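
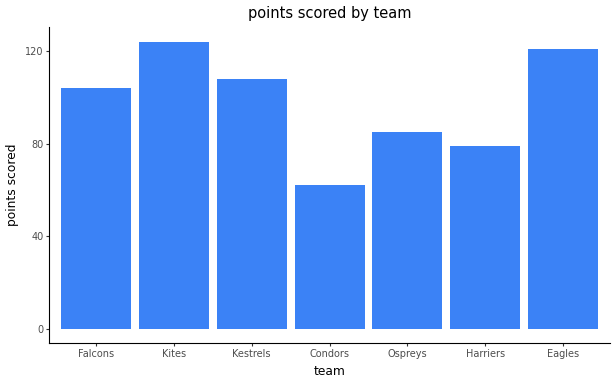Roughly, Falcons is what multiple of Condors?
Falcons ≈ 100, Condors ≈ 60; 100/60 ≈ 1.67.

≈ 1.67×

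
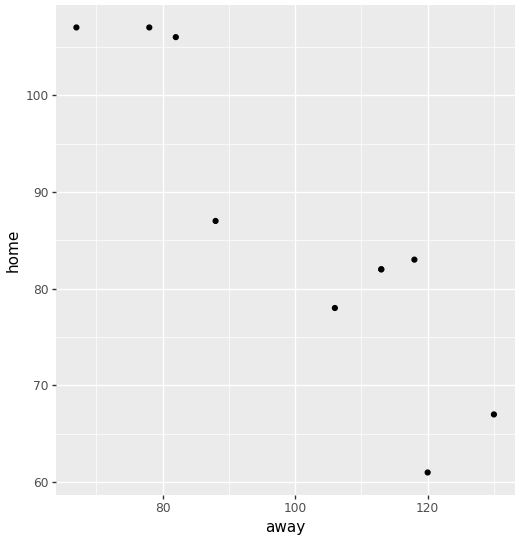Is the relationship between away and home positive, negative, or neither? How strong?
negative, strong

Points are negatively correlated; strong (|r| ≈ 0.9).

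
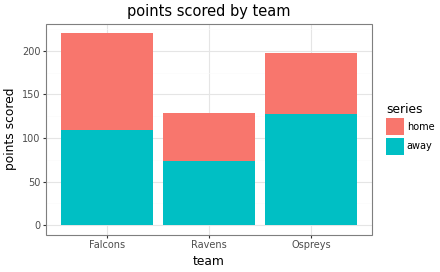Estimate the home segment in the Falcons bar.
home top ≈ 220, bottom ≈ 100; segment ≈ 120.

≈ 120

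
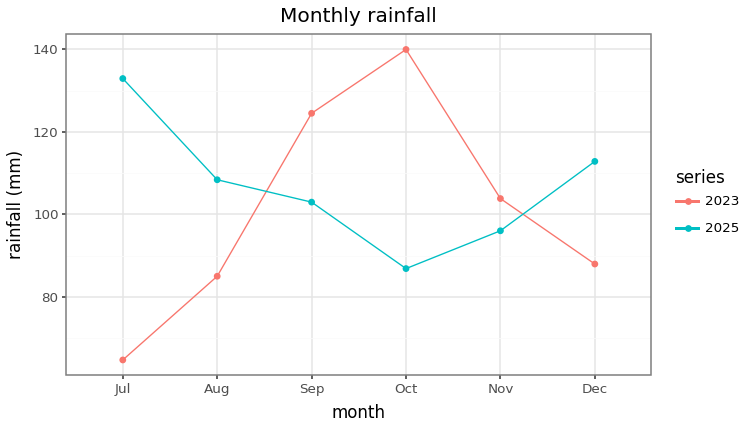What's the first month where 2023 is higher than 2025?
Sep

Aug: 2023 ≈ 90 vs 2025 ≈ 110 (not yet); Sep: 2023 ≈ 120 vs 2025 ≈ 100 (first crossover).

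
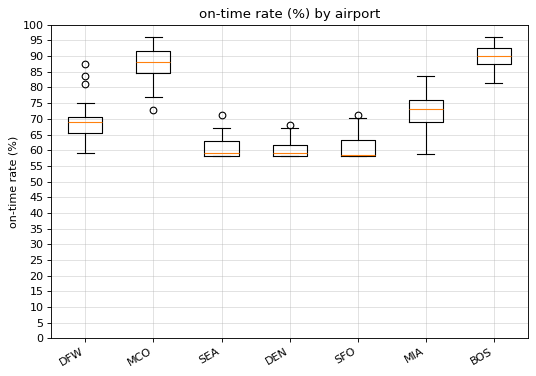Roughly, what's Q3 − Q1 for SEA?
≈ 5

Q3 ≈ 65, Q1 ≈ 60; IQR ≈ 5.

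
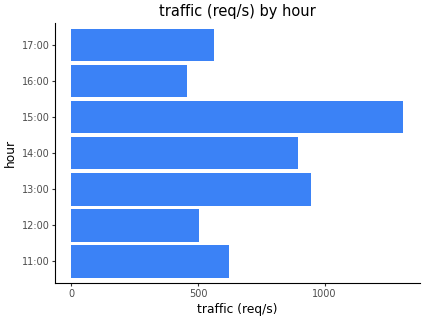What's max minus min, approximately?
Max 15:00 ≈ 1400, min 16:00 ≈ 400; range ≈ 1000.

≈ 1000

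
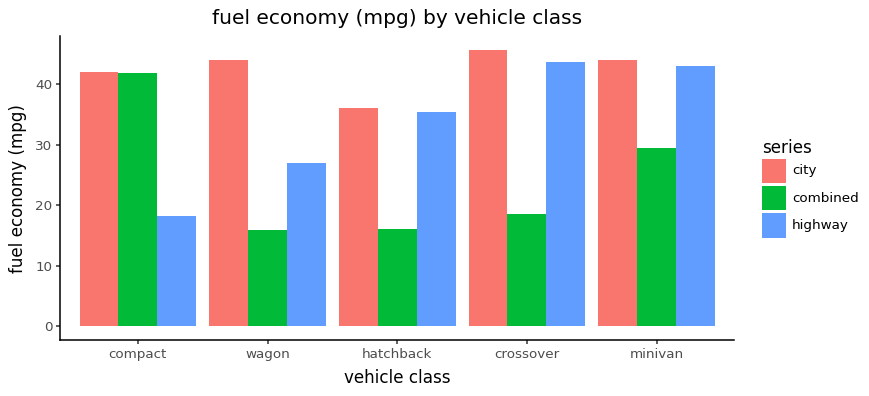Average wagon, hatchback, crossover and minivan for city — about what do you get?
≈ 42

(45 + 35 + 45 + 45) / 4 ≈ 42.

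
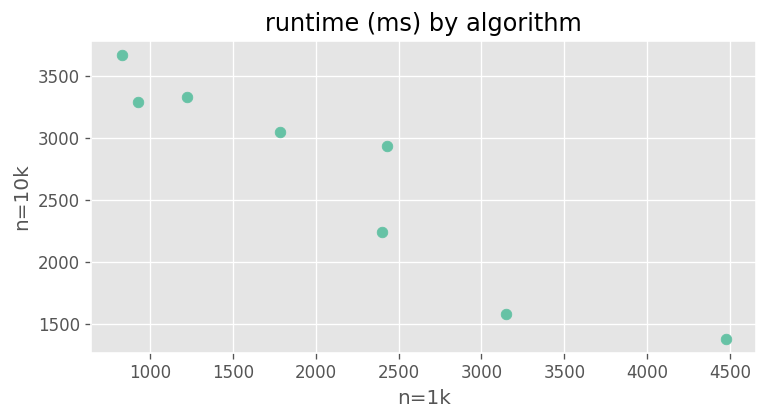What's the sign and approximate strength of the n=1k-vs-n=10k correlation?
negative, strong

Points are negatively correlated; strong (|r| ≈ 0.9).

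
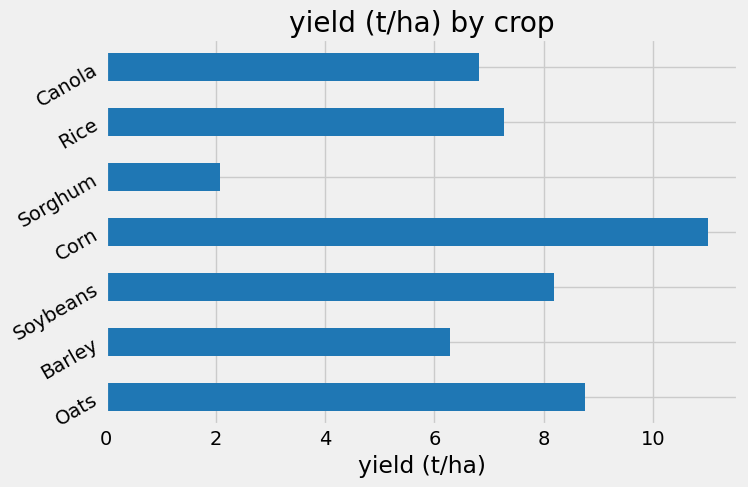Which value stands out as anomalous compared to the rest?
Sorghum

Sorghum ≈ 2; the rest sit between ≈ 6 and ≈ 11.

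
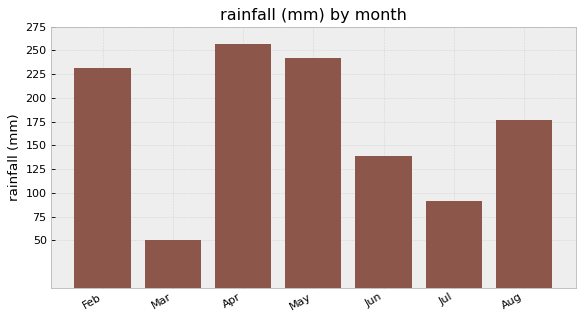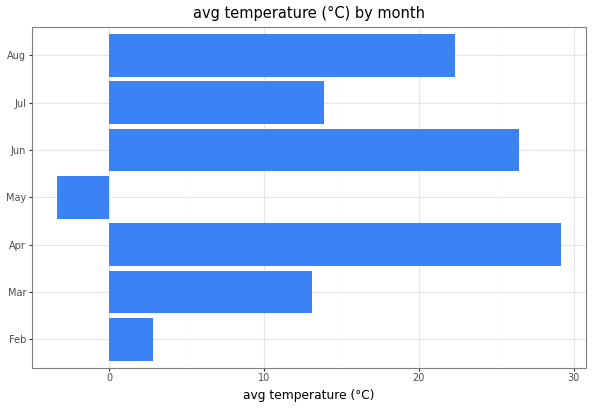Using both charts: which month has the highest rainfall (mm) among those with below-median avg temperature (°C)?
Chart 2 median avg temperature (°C) ≈ 15; below-median months: Feb, Mar, May. Among those, May has the highest rainfall (mm) (≈ 250).

May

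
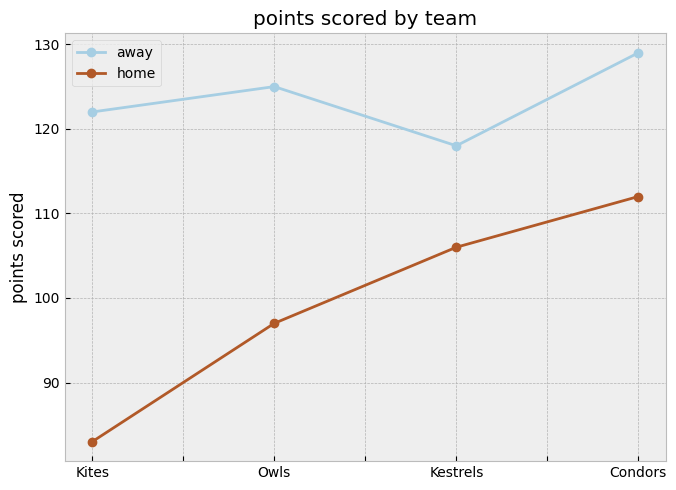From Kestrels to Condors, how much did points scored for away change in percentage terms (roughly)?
≈ +8.3%

Kestrels ≈ 120, Condors ≈ 130; (130 − 120) / 120 ≈ +8.3%.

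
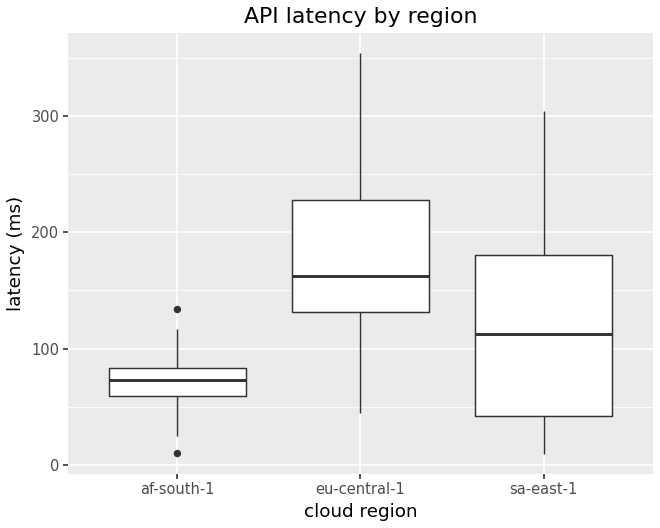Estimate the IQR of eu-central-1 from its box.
≈ 80

Q3 ≈ 220, Q1 ≈ 140; IQR ≈ 80.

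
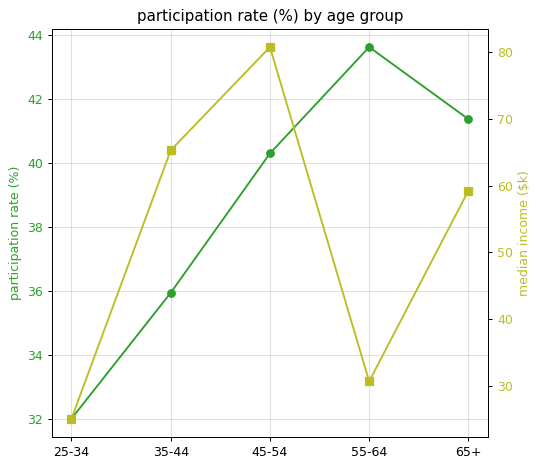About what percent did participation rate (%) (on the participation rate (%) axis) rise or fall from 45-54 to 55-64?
45-54 ≈ 40, 55-64 ≈ 44; (44 − 40) / 40 ≈ +10%.

≈ +10%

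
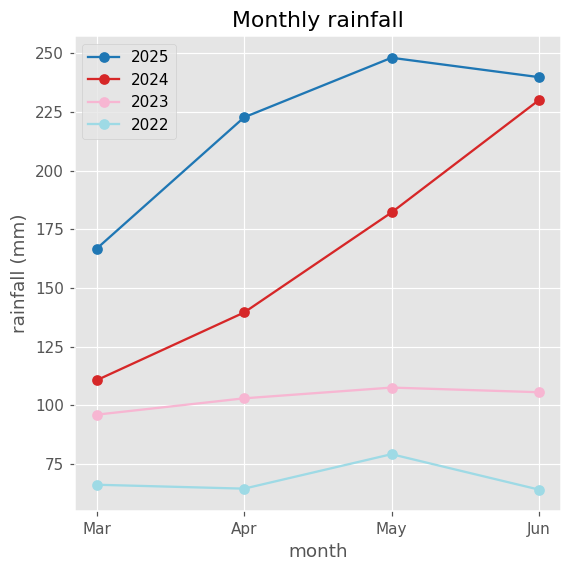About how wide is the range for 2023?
≈ 0

Max May ≈ 100, min Mar ≈ 100; range ≈ 0.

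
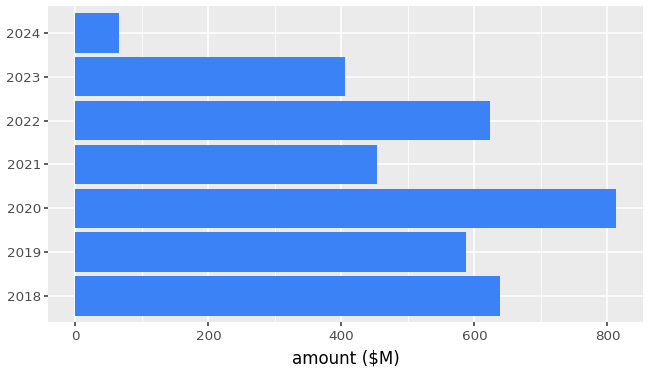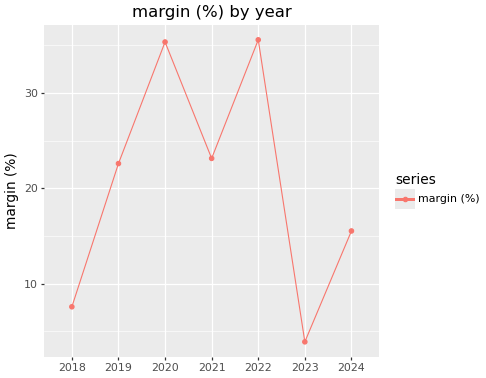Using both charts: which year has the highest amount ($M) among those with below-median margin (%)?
2018

Chart 2 median margin (%) ≈ 25; below-median years: 2018, 2023, 2024. Among those, 2018 has the highest amount ($M) (≈ 600).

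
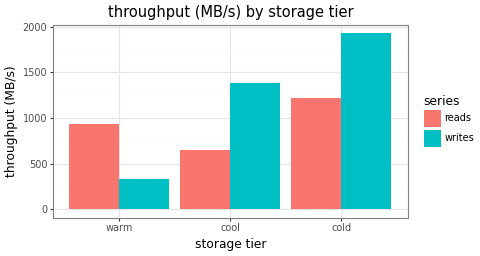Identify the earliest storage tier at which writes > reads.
warm: writes ≈ 400 vs reads ≈ 1000 (not yet); cool: writes ≈ 1400 vs reads ≈ 600 (first crossover).

cool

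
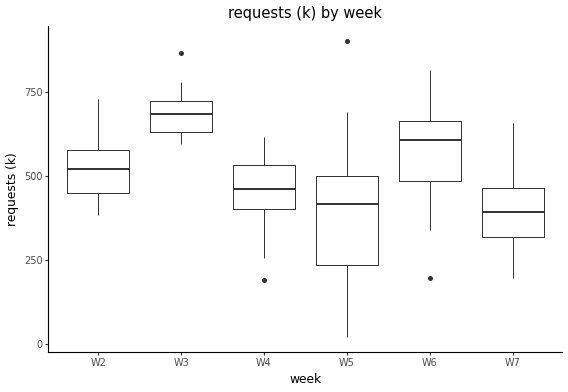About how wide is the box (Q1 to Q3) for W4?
Q3 ≈ 550, Q1 ≈ 400; IQR ≈ 150.

≈ 150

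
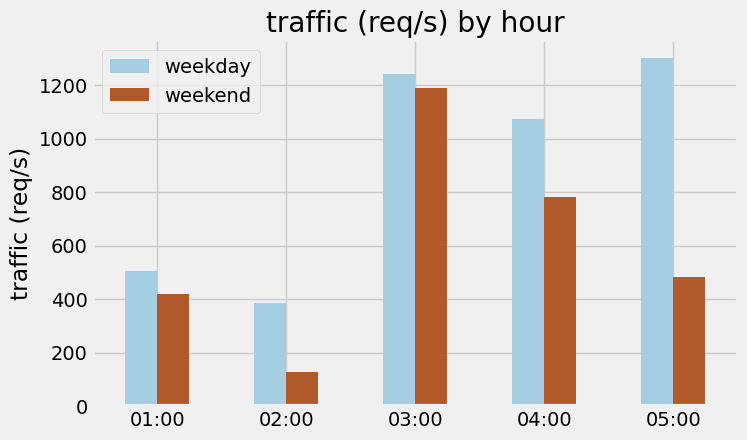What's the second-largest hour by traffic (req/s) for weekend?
Top 3 for weekend: 03:00 ≈ 1200, 04:00 ≈ 800, 05:00 ≈ 400.

04:00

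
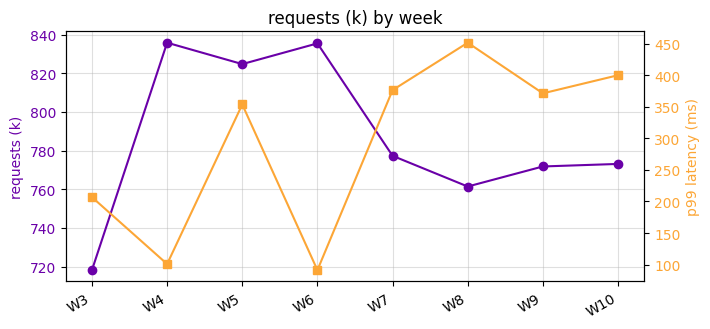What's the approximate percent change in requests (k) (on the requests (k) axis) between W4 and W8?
W4 ≈ 840, W8 ≈ 760; (760 − 840) / 840 ≈ -9.5%.

≈ -9.5%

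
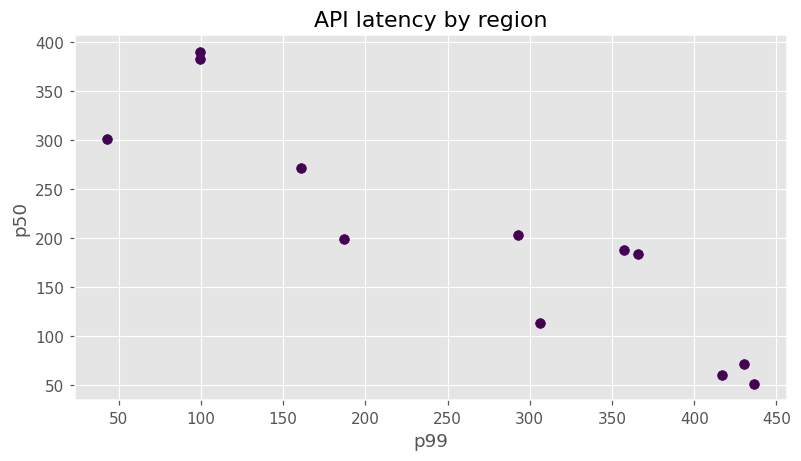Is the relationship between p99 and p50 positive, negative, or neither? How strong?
negative, strong

Points are negatively correlated; strong (|r| ≈ 0.9).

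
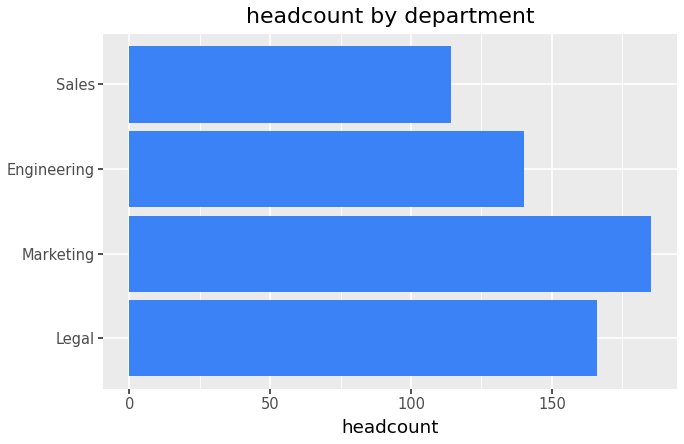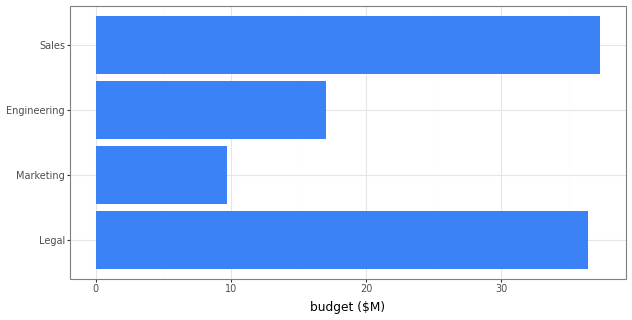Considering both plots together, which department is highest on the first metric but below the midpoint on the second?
Marketing

Chart 2 median budget ($M) ≈ 25; below-median departments: Marketing, Engineering. Among those, Marketing has the highest headcount (≈ 180).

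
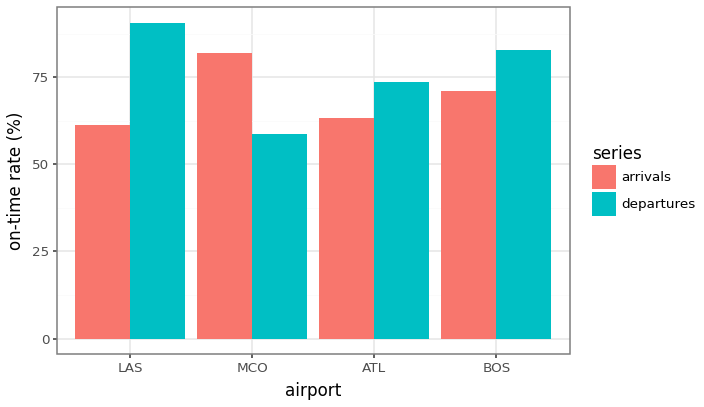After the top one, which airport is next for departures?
Top 3 for departures: LAS ≈ 90, BOS ≈ 80, ATL ≈ 70.

BOS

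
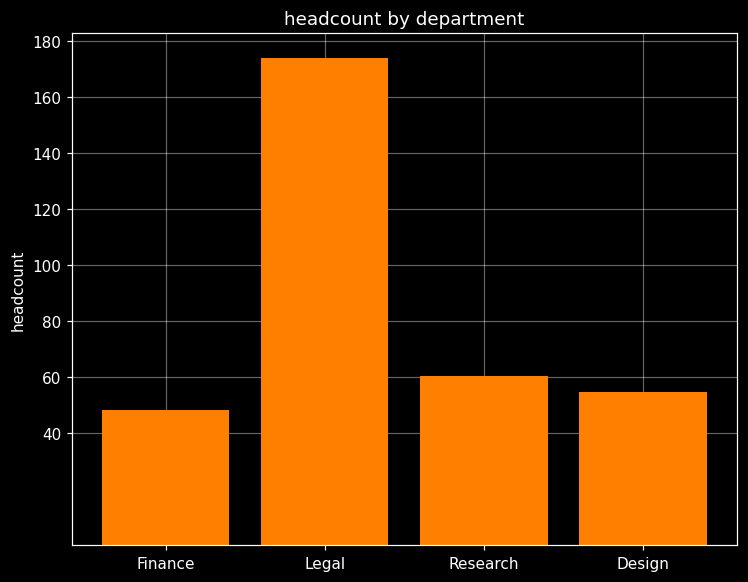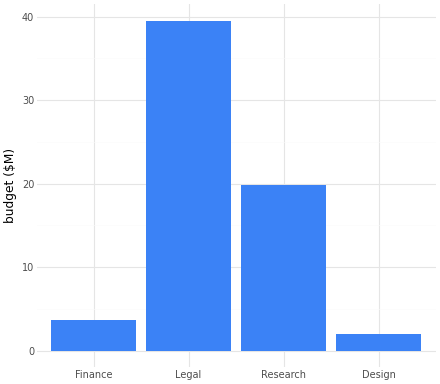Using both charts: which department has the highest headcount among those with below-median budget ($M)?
Design

Chart 2 median budget ($M) ≈ 10; below-median departments: Finance, Design. Among those, Design has the highest headcount (≈ 60).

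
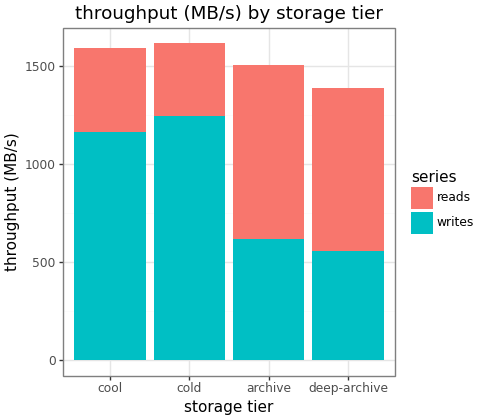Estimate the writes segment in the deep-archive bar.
writes top ≈ 600, bottom ≈ 0; segment ≈ 600.

≈ 600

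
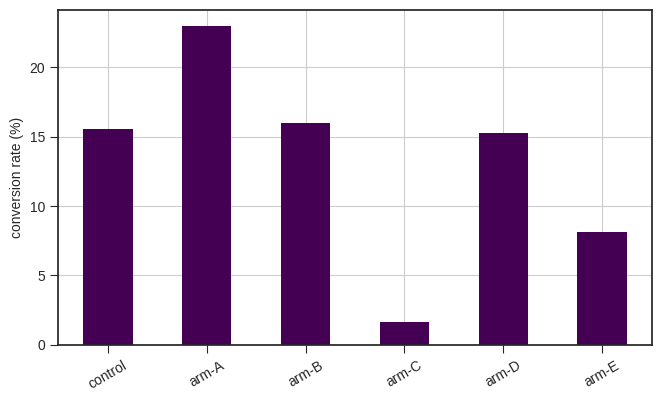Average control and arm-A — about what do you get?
(16 + 24) / 2 ≈ 20.

≈ 20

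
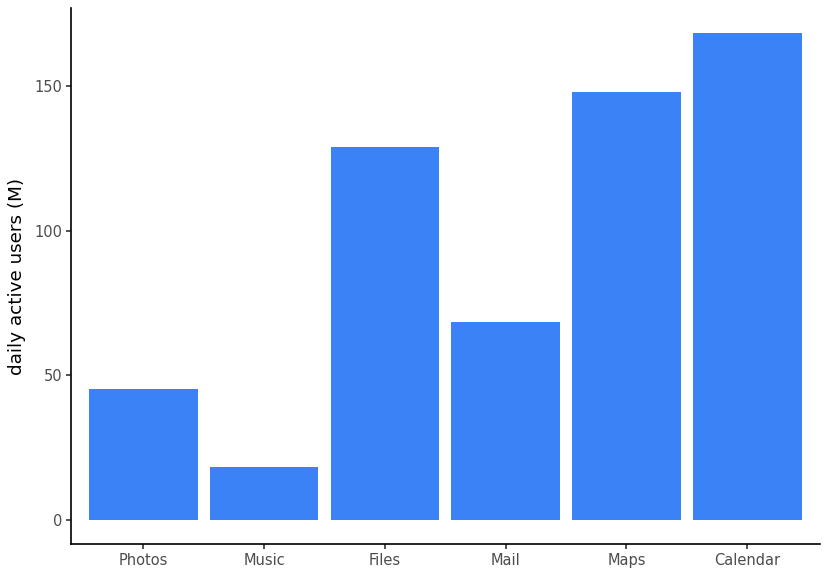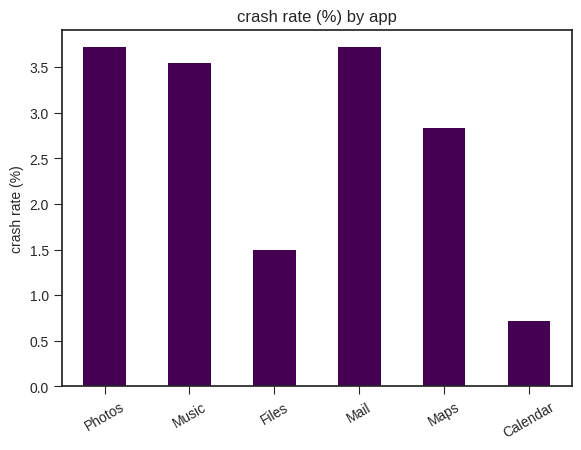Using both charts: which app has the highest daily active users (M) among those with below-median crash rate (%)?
Calendar

Chart 2 median crash rate (%) ≈ 3; below-median apps: Files, Maps, Calendar. Among those, Calendar has the highest daily active users (M) (≈ 160).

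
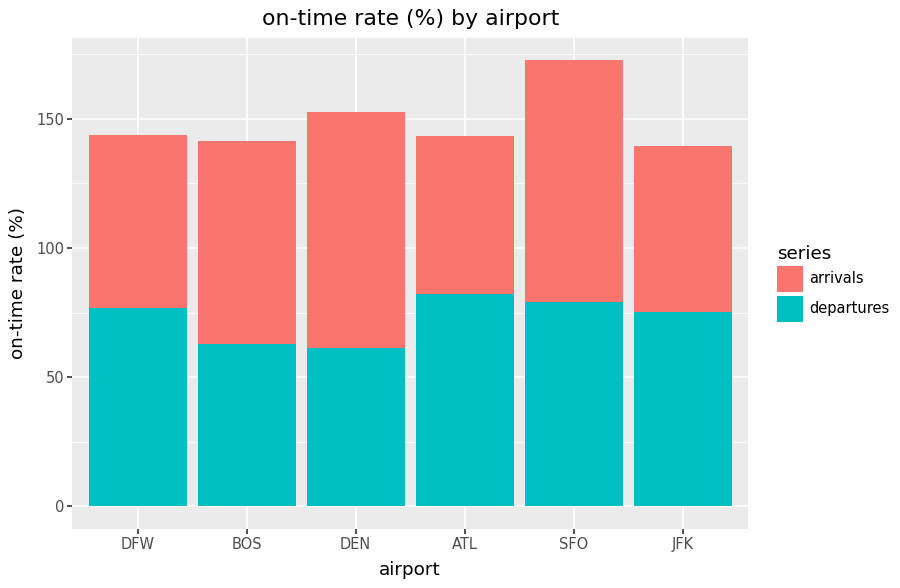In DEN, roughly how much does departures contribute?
≈ 60

departures top ≈ 60, bottom ≈ 0; segment ≈ 60.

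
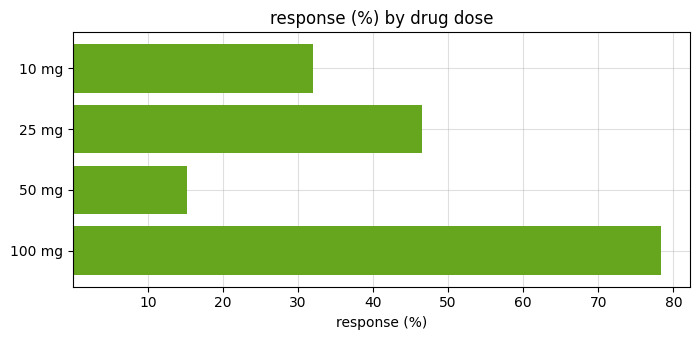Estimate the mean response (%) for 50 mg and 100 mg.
(20 + 80) / 2 ≈ 50.

≈ 50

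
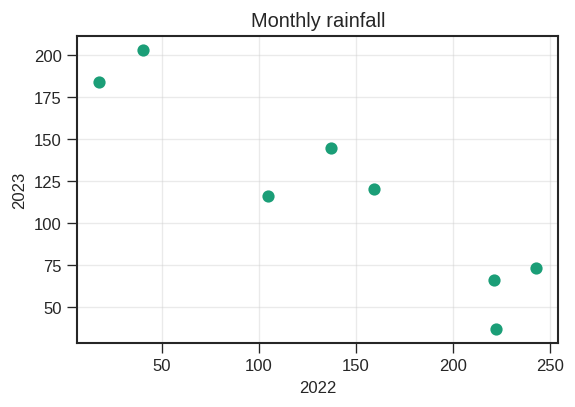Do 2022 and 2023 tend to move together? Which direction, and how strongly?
negative, strong

Points are negatively correlated; strong (|r| ≈ 0.9).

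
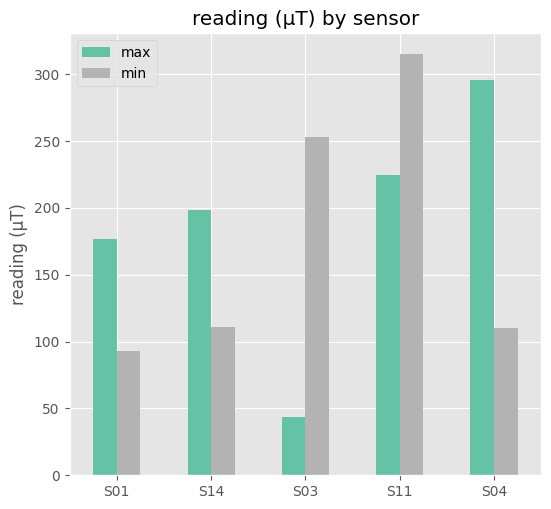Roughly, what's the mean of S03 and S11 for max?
(50 + 200) / 2 ≈ 125.

≈ 125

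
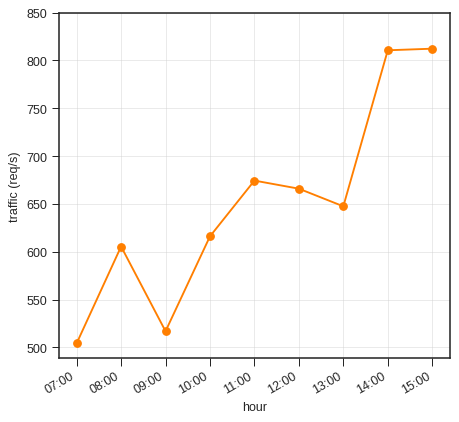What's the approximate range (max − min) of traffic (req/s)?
Max 15:00 ≈ 800, min 07:00 ≈ 500; range ≈ 300.

≈ 300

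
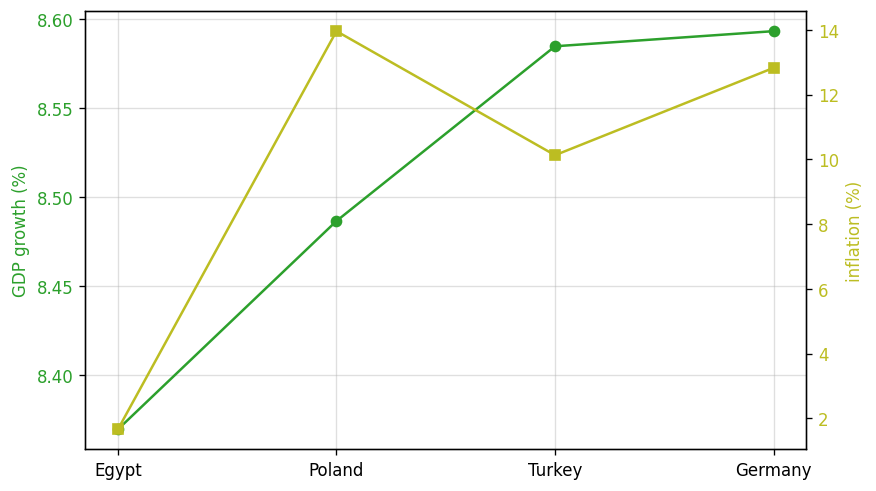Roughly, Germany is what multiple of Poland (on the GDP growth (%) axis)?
≈ 1.01×

Germany ≈ 8.60, Poland ≈ 8.48; 8.60/8.48 ≈ 1.01.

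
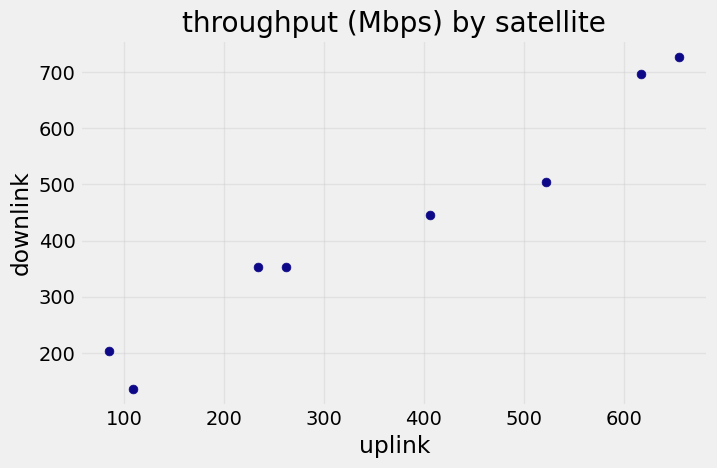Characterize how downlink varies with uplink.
positive, strong

Points are positively correlated; strong (|r| ≈ 1.0).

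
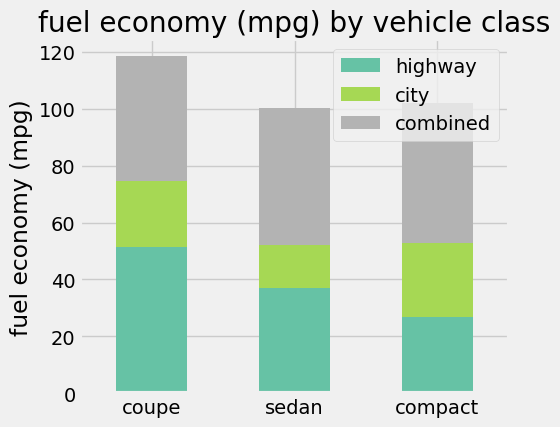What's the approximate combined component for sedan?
combined top ≈ 100, bottom ≈ 50; segment ≈ 50.

≈ 50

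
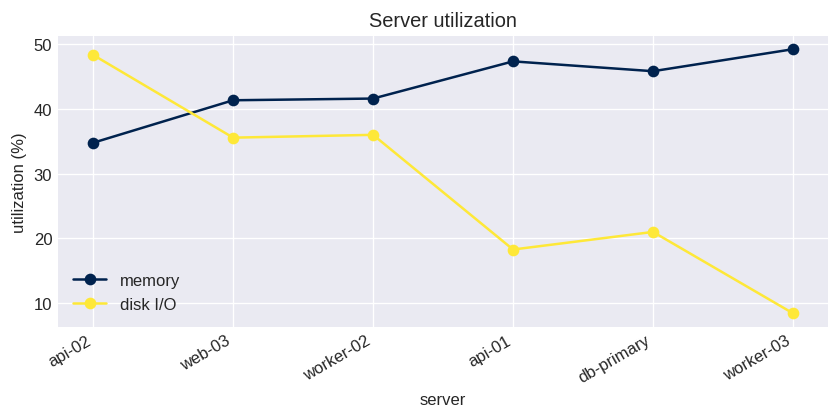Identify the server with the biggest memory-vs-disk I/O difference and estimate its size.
worker-03: memory ≈ 50, disk I/O ≈ 10 → gap ≈ 40. Next-largest (api-01) is only ≈ 25.

worker-03, ≈ 40 %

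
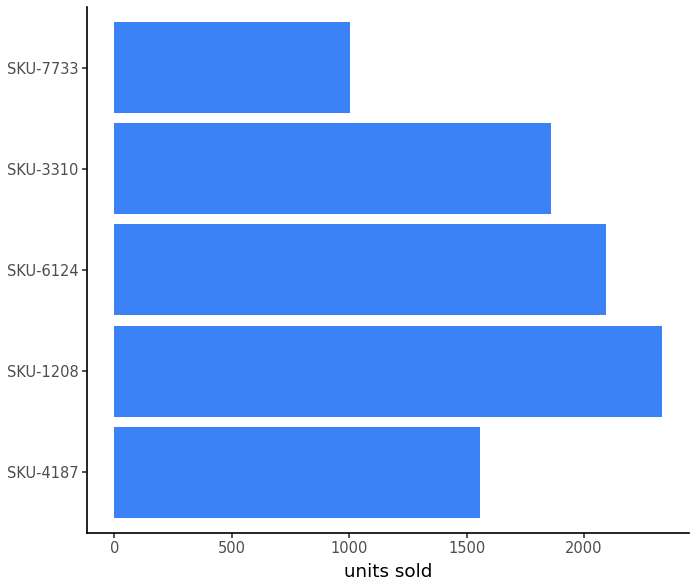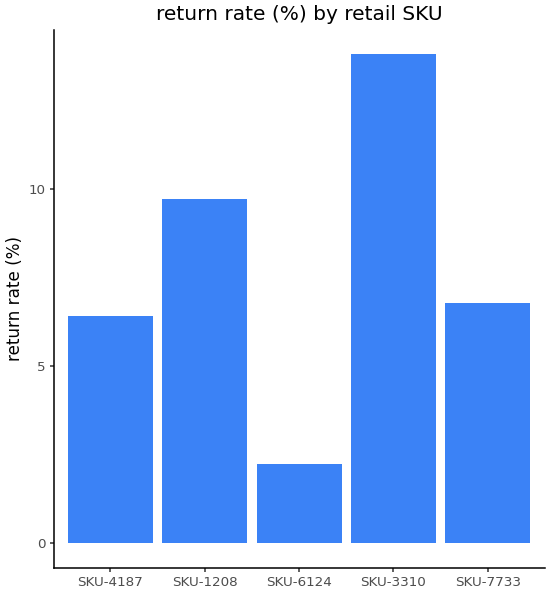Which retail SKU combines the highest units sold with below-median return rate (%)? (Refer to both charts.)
Chart 2 median return rate (%) ≈ 6; below-median retail SKUs: SKU-4187, SKU-6124. Among those, SKU-6124 has the highest units sold (≈ 2000).

SKU-6124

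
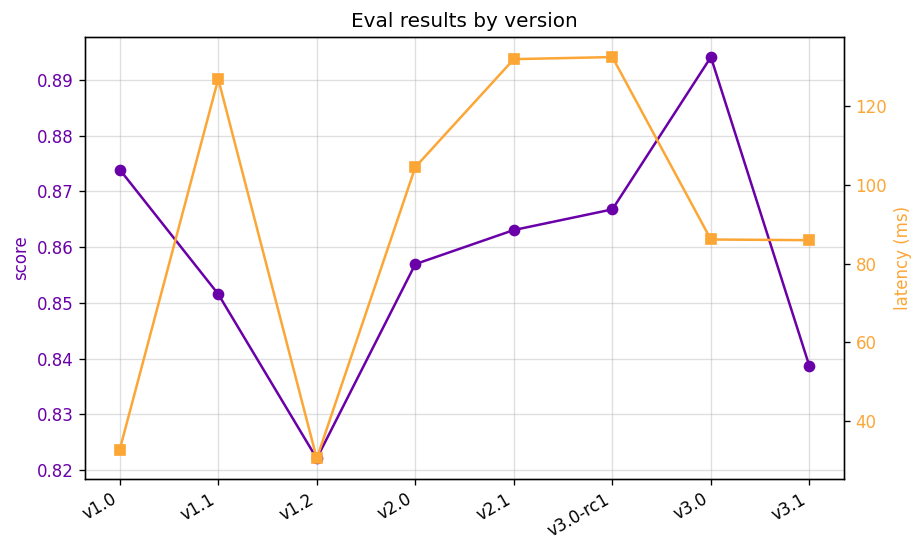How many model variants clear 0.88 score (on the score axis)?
1

Above 0.88: v3.0.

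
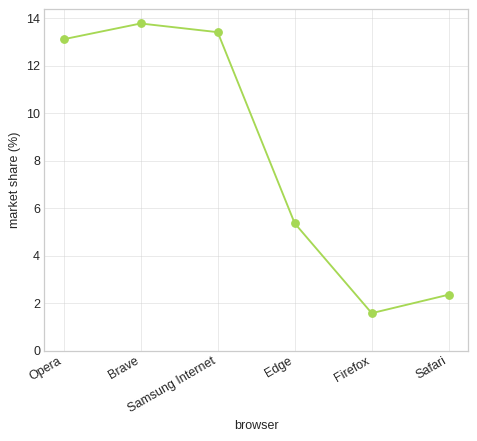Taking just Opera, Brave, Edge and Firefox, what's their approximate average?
(14 + 14 + 6 + 2) / 4 ≈ 9.

≈ 9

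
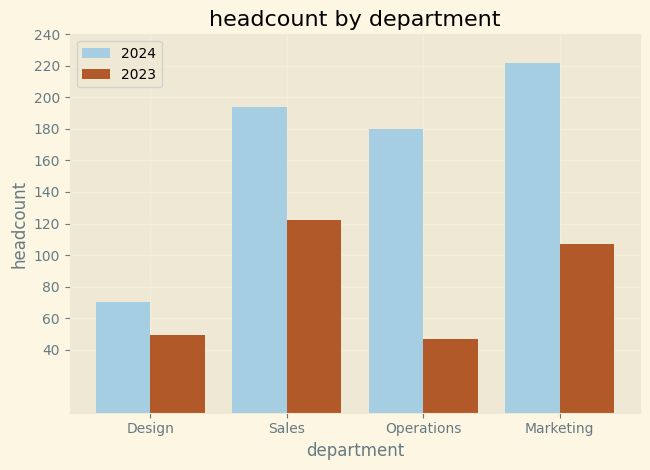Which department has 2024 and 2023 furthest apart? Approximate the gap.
Operations, ≈ 140

Operations: 2024 ≈ 180, 2023 ≈ 40 → gap ≈ 140. Next-largest (Marketing) is only ≈ 120.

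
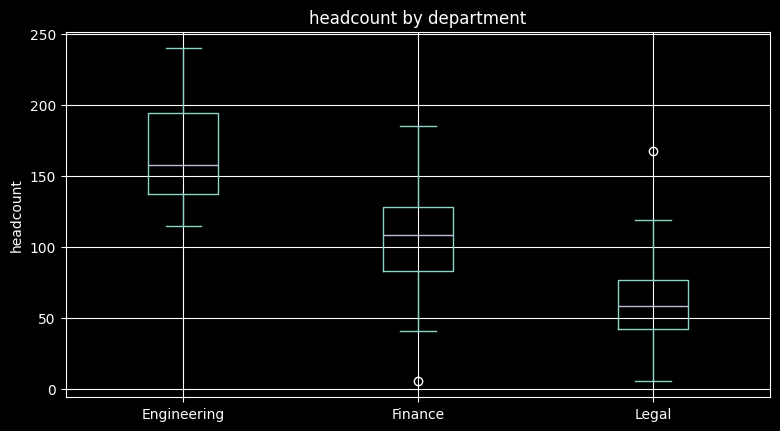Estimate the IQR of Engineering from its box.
≈ 50

Q3 ≈ 190, Q1 ≈ 140; IQR ≈ 50.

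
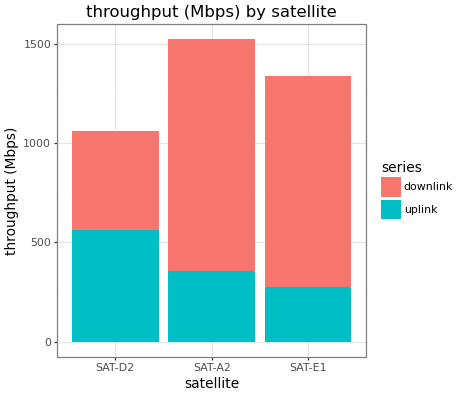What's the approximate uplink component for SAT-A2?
uplink top ≈ 400, bottom ≈ 0; segment ≈ 400.

≈ 400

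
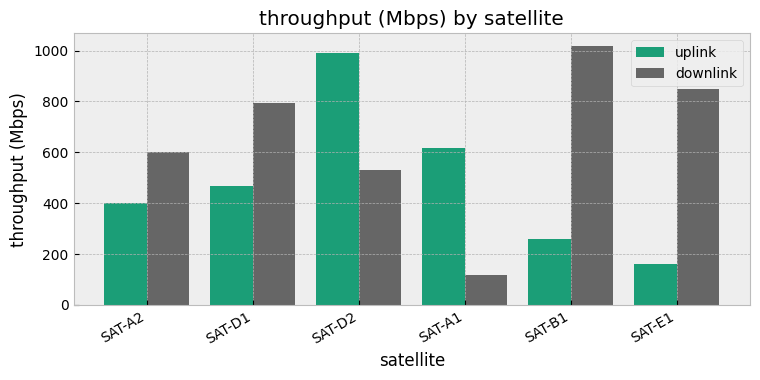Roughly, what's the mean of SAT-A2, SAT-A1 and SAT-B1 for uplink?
(400 + 600 + 300) / 3 ≈ 433.

≈ 433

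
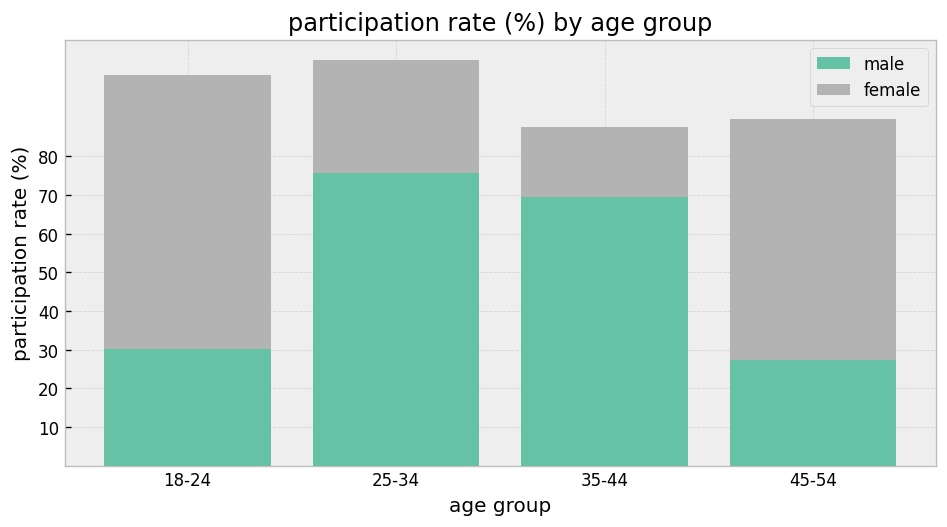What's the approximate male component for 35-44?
male top ≈ 70, bottom ≈ 0; segment ≈ 70.

≈ 70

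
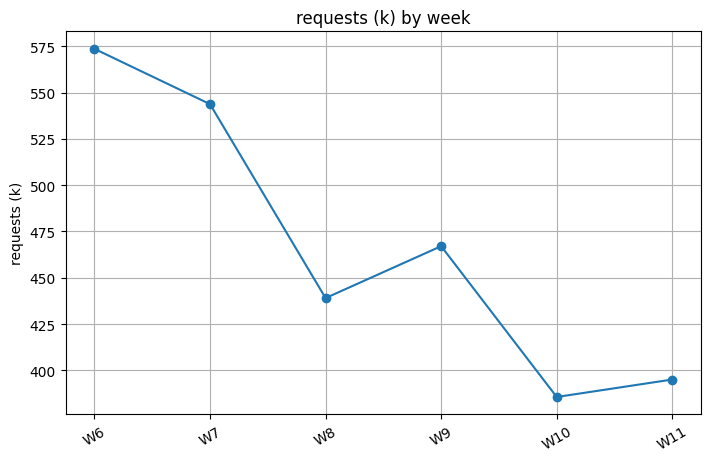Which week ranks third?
Top 4: W6 ≈ 580, W7 ≈ 540, W9 ≈ 460, W8 ≈ 440.

W9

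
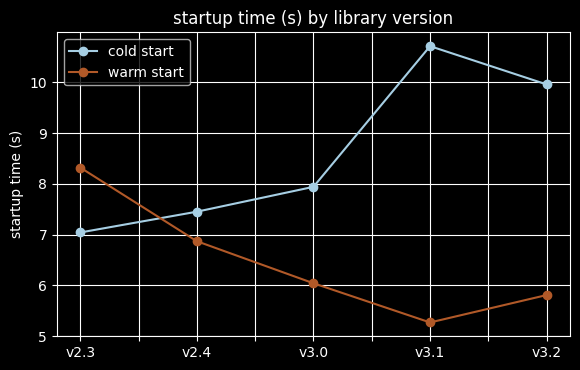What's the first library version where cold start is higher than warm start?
v2.3: cold start ≈ 7.0 vs warm start ≈ 8.5 (not yet); v2.4: cold start ≈ 7.5 vs warm start ≈ 7.0 (first crossover).

v2.4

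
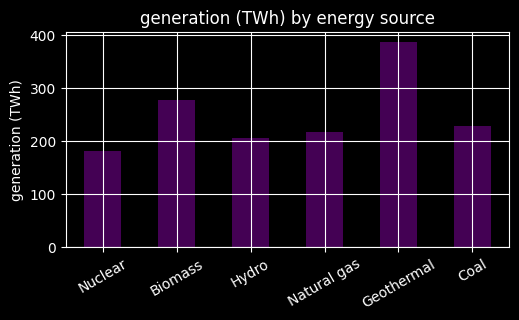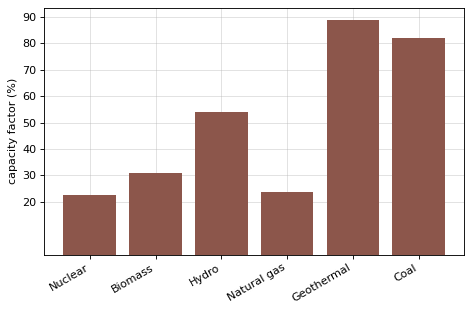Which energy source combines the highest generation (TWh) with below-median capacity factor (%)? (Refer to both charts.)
Chart 2 median capacity factor (%) ≈ 40; below-median energy sources: Nuclear, Biomass, Natural gas. Among those, Biomass has the highest generation (TWh) (≈ 300).

Biomass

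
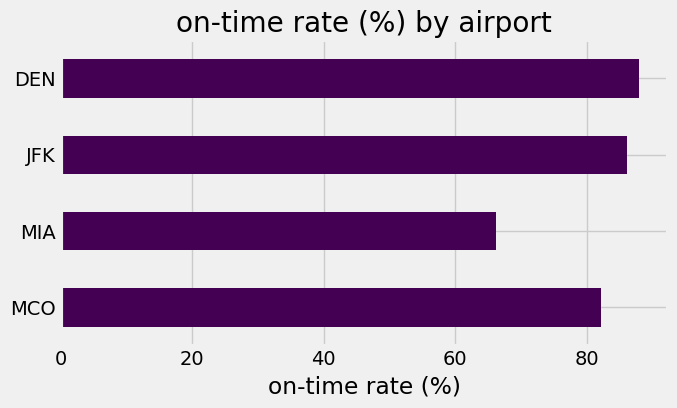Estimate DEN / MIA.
≈ 1.29×

DEN ≈ 90, MIA ≈ 70; 90/70 ≈ 1.29.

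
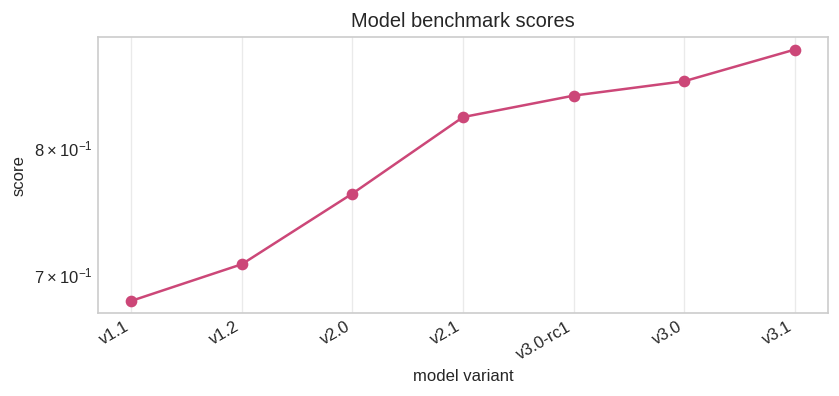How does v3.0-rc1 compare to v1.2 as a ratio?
v3.0-rc1 ≈ 0.84, v1.2 ≈ 0.70; 0.84/0.70 ≈ 1.2.

≈ 1.2×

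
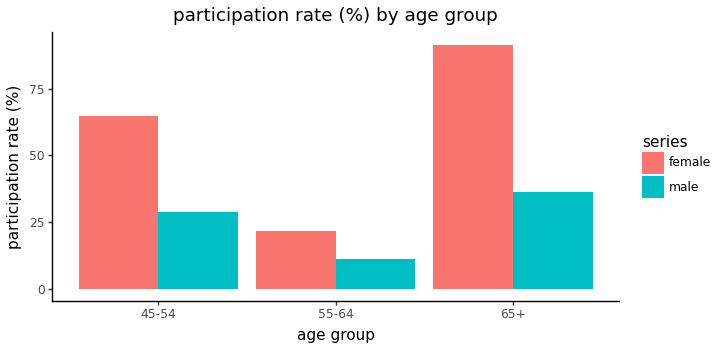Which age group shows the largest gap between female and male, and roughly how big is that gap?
65+, ≈ 50 %

65+: female ≈ 90, male ≈ 40 → gap ≈ 50. Next-largest (45-54) is only ≈ 30.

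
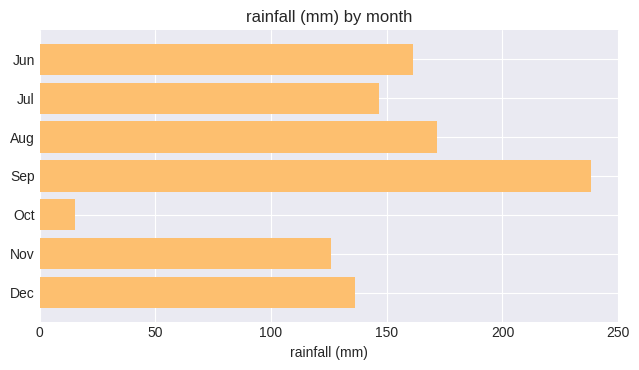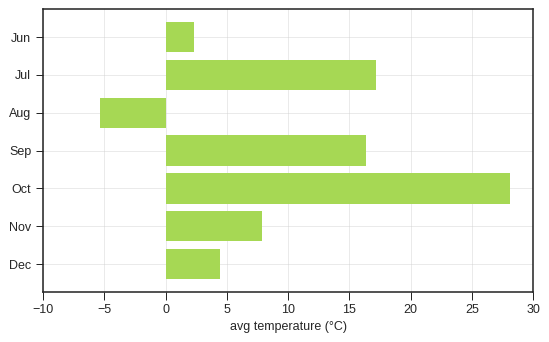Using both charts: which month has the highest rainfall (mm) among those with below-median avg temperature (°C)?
Chart 2 median avg temperature (°C) ≈ 10; below-median months: Jun, Aug, Dec. Among those, Aug has the highest rainfall (mm) (≈ 175).

Aug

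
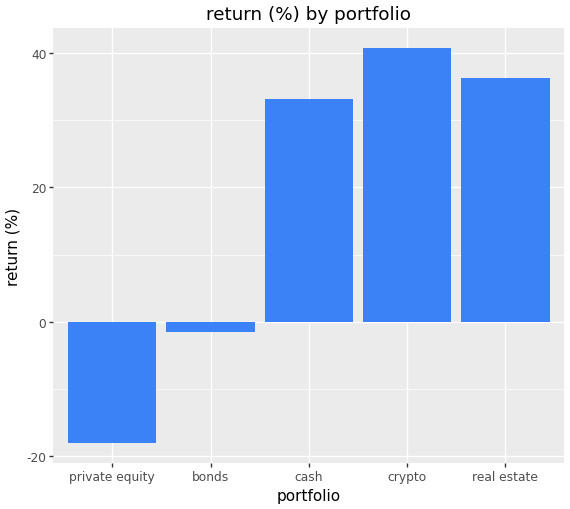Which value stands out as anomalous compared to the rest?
private equity ≈ -20; the rest sit between ≈ 0 and ≈ 40.

private equity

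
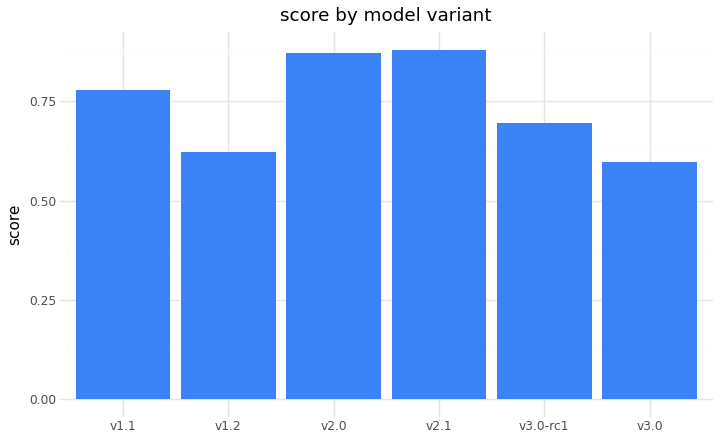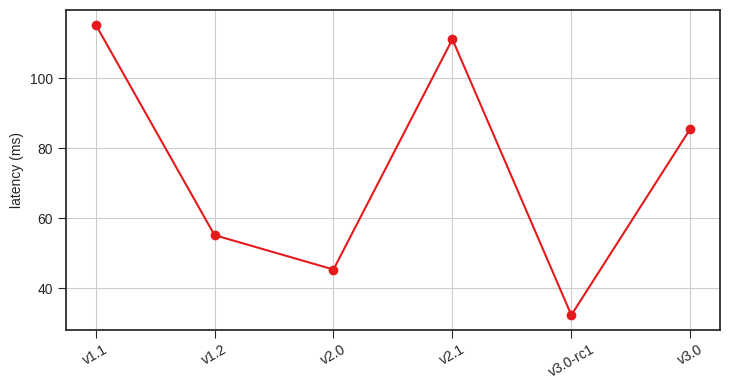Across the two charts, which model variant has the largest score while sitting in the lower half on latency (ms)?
v2.0

Chart 2 median latency (ms) ≈ 80; below-median model variants: v1.2, v2.0, v3.0-rc1. Among those, v2.0 has the highest score (≈ 0.9).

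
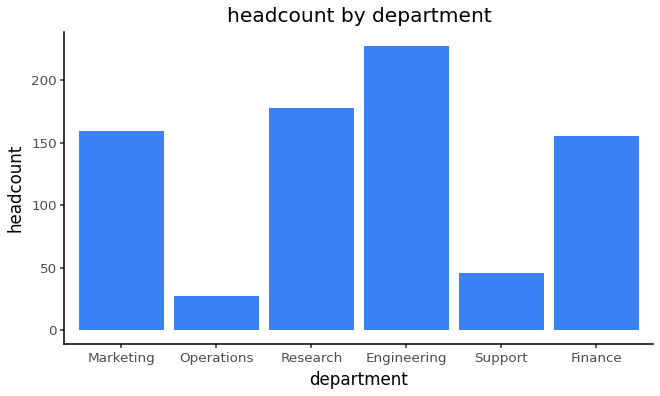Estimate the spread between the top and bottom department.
Max Engineering ≈ 220, min Operations ≈ 20; range ≈ 200.

≈ 200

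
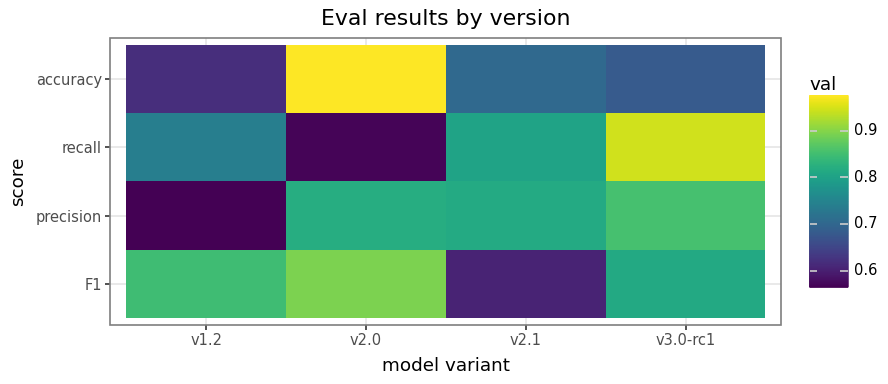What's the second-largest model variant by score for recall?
v2.1

Top 3 for recall: v3.0-rc1 ≈ 0.95, v2.1 ≈ 0.80, v1.2 ≈ 0.75.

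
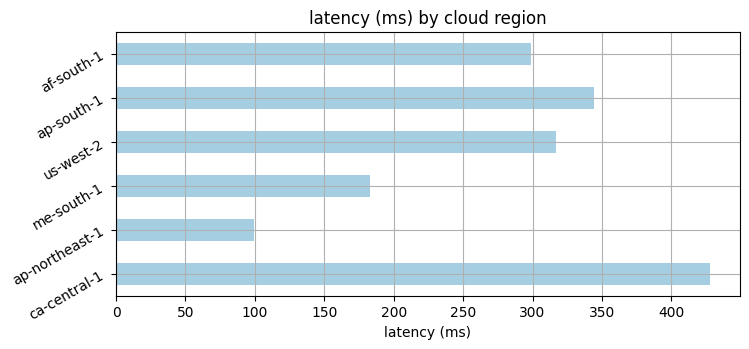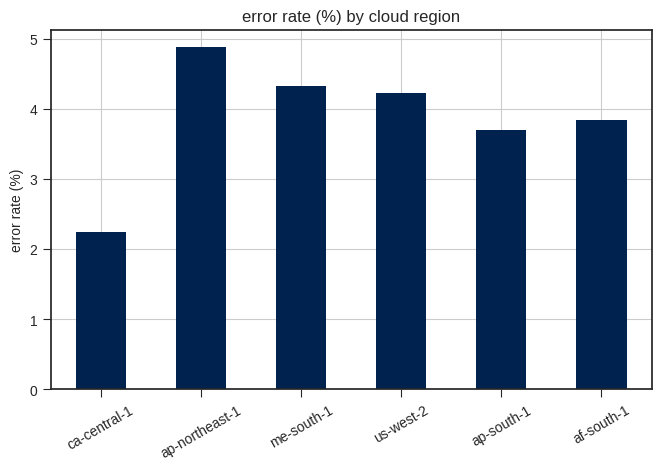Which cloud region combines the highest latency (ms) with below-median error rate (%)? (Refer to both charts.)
ca-central-1

Chart 2 median error rate (%) ≈ 4; below-median cloud regions: ca-central-1, ap-south-1, af-south-1. Among those, ca-central-1 has the highest latency (ms) (≈ 450).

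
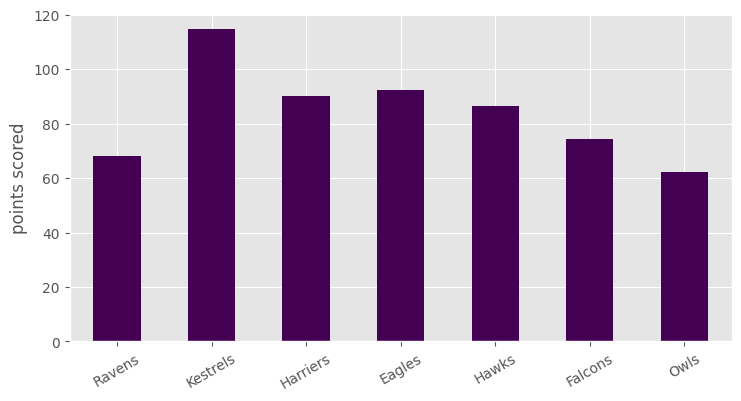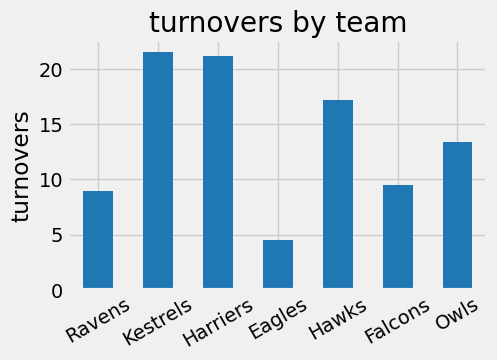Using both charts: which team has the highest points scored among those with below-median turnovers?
Eagles

Chart 2 median turnovers ≈ 14; below-median teams: Ravens, Eagles, Falcons. Among those, Eagles has the highest points scored (≈ 100).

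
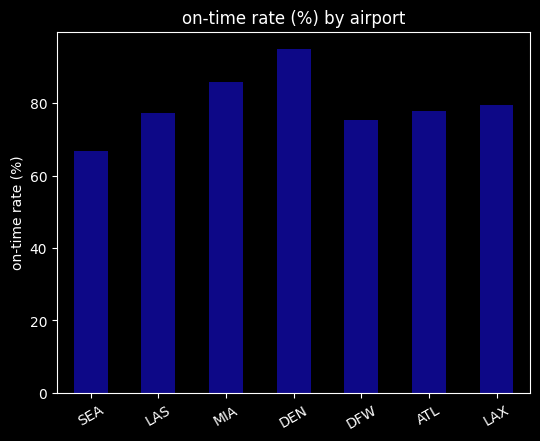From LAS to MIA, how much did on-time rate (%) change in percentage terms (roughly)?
≈ +12.5%

LAS ≈ 80, MIA ≈ 90; (90 − 80) / 80 ≈ +12.5%.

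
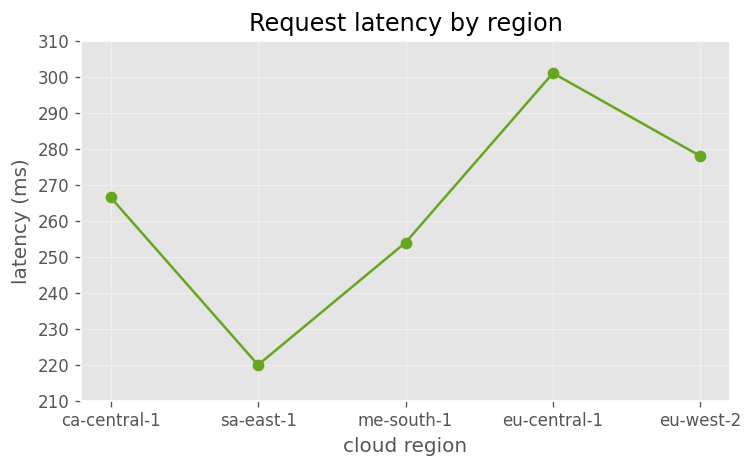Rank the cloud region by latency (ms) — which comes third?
Top 4: eu-central-1 ≈ 300, eu-west-2 ≈ 280, ca-central-1 ≈ 270, me-south-1 ≈ 250.

ca-central-1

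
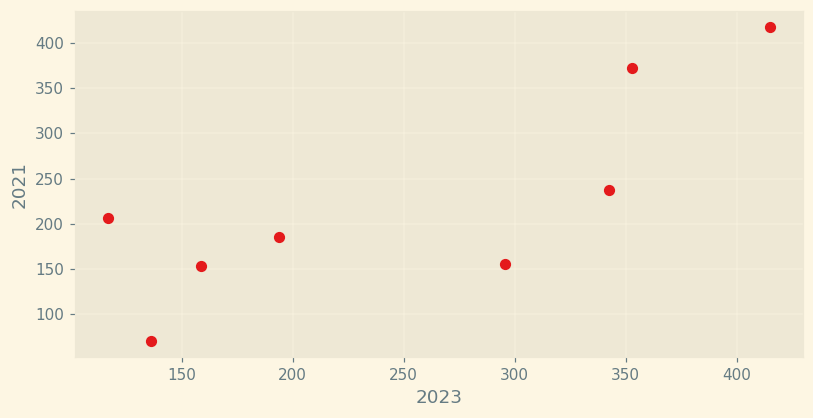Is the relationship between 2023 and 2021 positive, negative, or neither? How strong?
positive, strong

Points are positively correlated; strong (|r| ≈ 0.8).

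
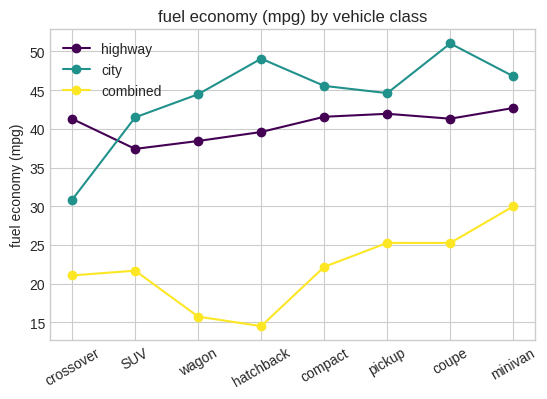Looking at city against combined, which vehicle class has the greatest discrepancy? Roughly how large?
hatchback, ≈ 35 mpg

hatchback: city ≈ 50, combined ≈ 15 → gap ≈ 35. Next-largest (wagon) is only ≈ 30.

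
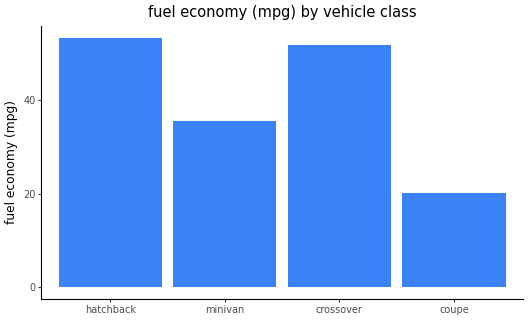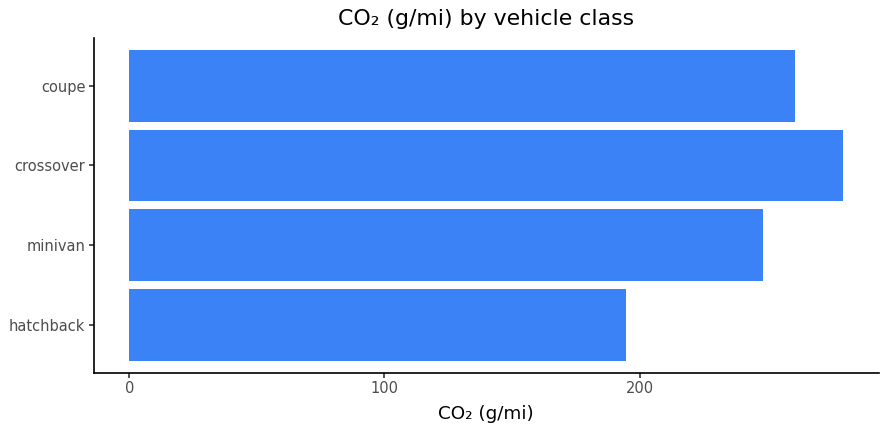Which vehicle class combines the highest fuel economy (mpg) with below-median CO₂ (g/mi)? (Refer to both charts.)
Chart 2 median CO₂ (g/mi) ≈ 250; below-median vehicle classes: hatchback, minivan. Among those, hatchback has the highest fuel economy (mpg) (≈ 55).

hatchback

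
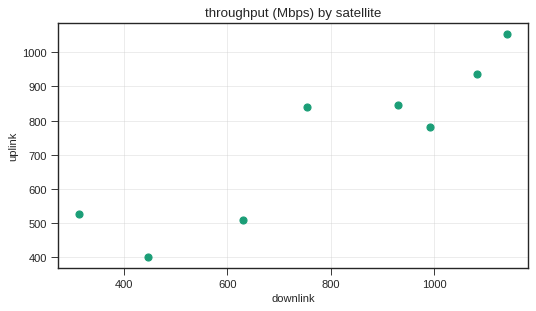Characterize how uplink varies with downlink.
positive, strong

Points are positively correlated; strong (|r| ≈ 0.9).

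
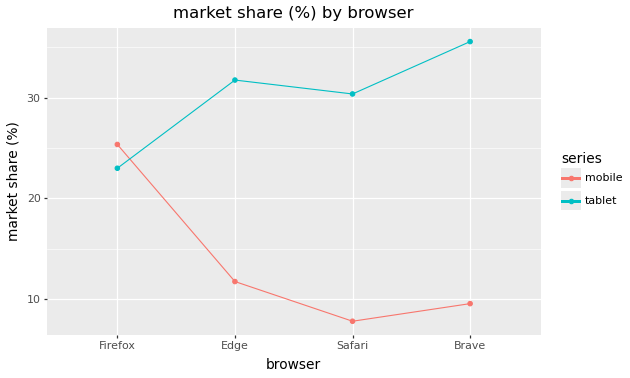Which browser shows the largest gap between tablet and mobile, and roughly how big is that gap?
Brave, ≈ 25 %

Brave: tablet ≈ 35, mobile ≈ 10 → gap ≈ 25. Next-largest (Safari) is only ≈ 20.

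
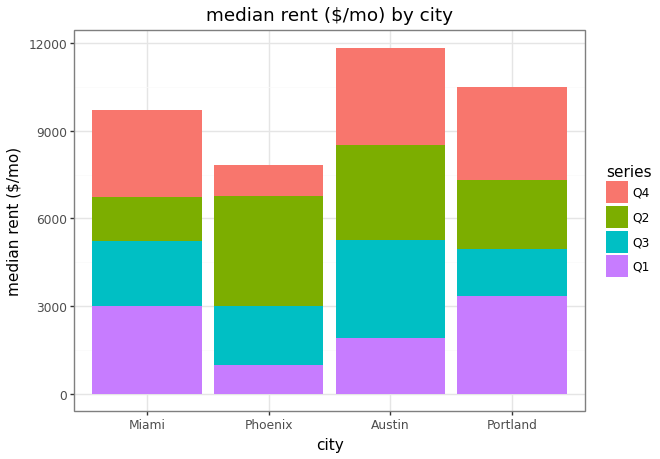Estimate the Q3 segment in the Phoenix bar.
≈ 2000

Q3 top ≈ 3000, bottom ≈ 1000; segment ≈ 2000.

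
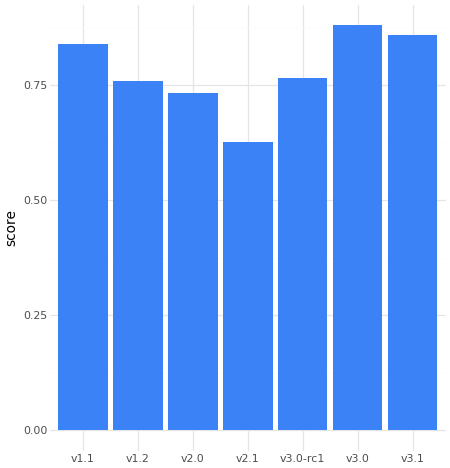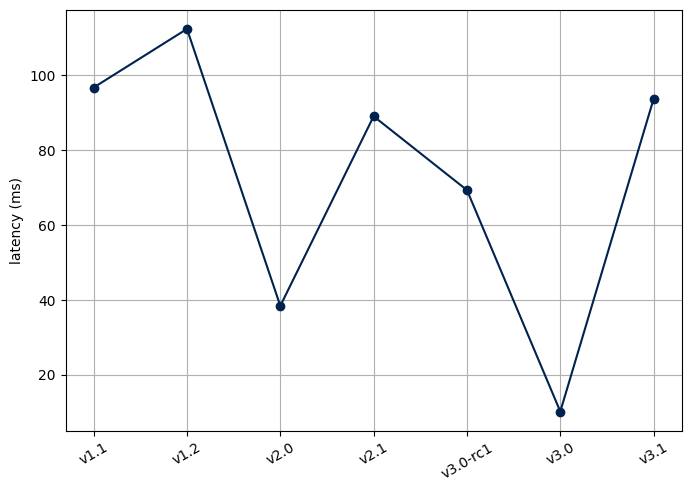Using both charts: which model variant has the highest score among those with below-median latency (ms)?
Chart 2 median latency (ms) ≈ 80; below-median model variants: v2.0, v3.0-rc1, v3.0. Among those, v3.0 has the highest score (≈ 0.9).

v3.0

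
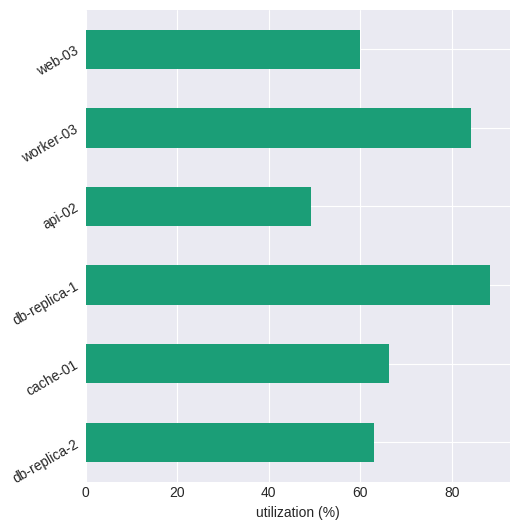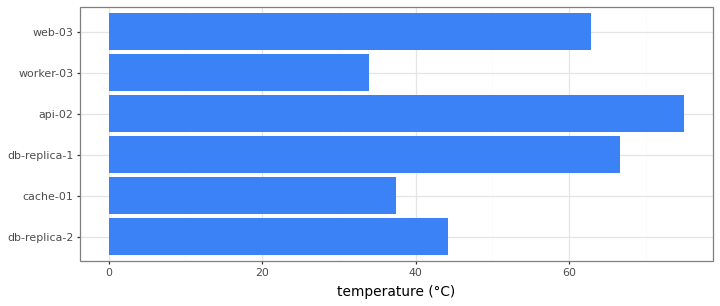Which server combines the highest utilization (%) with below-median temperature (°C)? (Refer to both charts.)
Chart 2 median temperature (°C) ≈ 50; below-median servers: db-replica-2, cache-01, worker-03. Among those, worker-03 has the highest utilization (%) (≈ 80).

worker-03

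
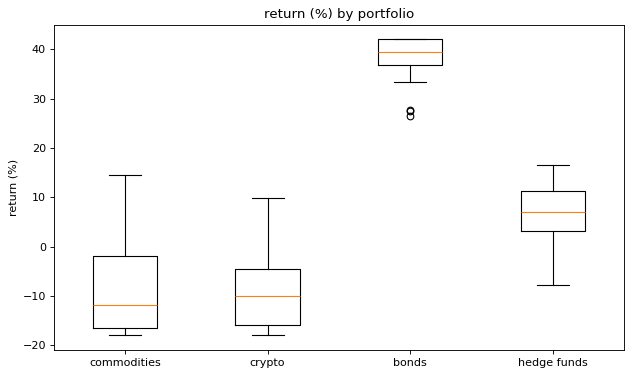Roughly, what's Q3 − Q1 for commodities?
Q3 ≈ 0, Q1 ≈ -15; IQR ≈ 15.

≈ 15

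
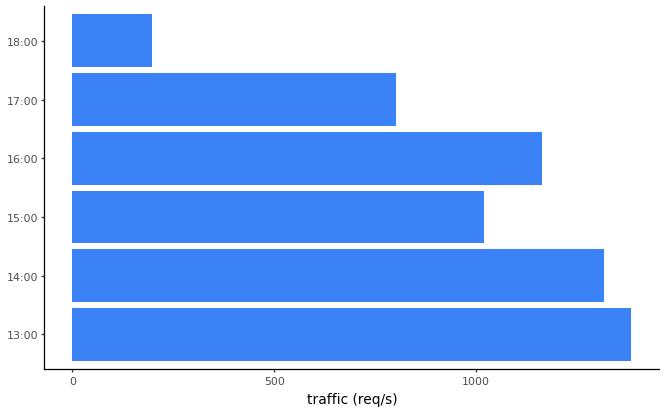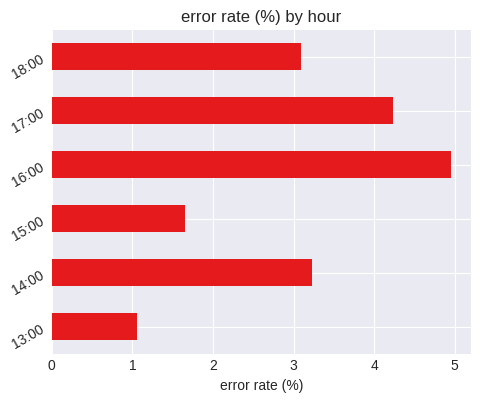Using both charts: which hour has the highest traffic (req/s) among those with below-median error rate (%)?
13:00

Chart 2 median error rate (%) ≈ 3; below-median hours: 13:00, 15:00, 18:00. Among those, 13:00 has the highest traffic (req/s) (≈ 1400).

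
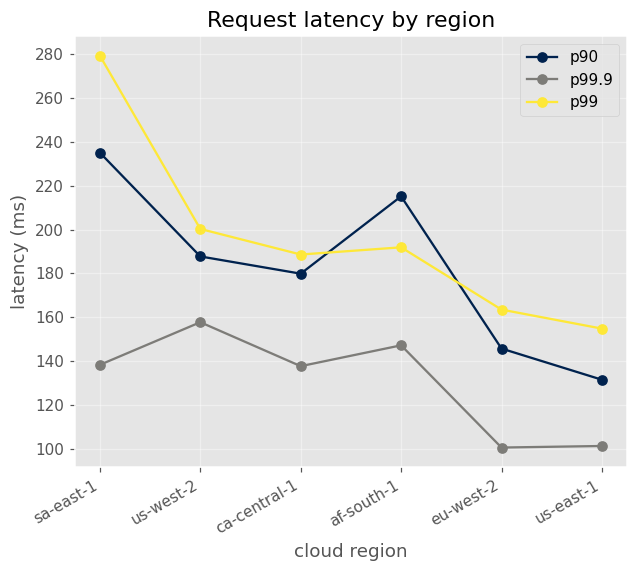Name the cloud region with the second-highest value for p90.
af-south-1

Top 3 for p90: sa-east-1 ≈ 240, af-south-1 ≈ 220, us-west-2 ≈ 180.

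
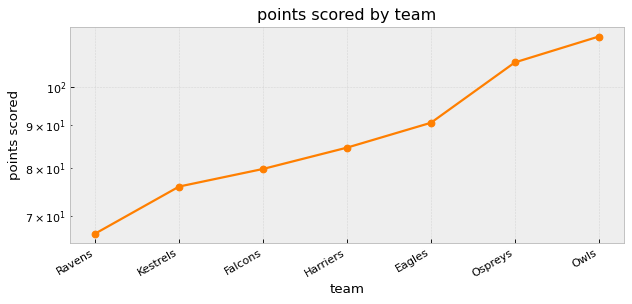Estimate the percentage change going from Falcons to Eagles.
Falcons ≈ 80, Eagles ≈ 90; (90 − 80) / 80 ≈ +12.5%.

≈ +12.5%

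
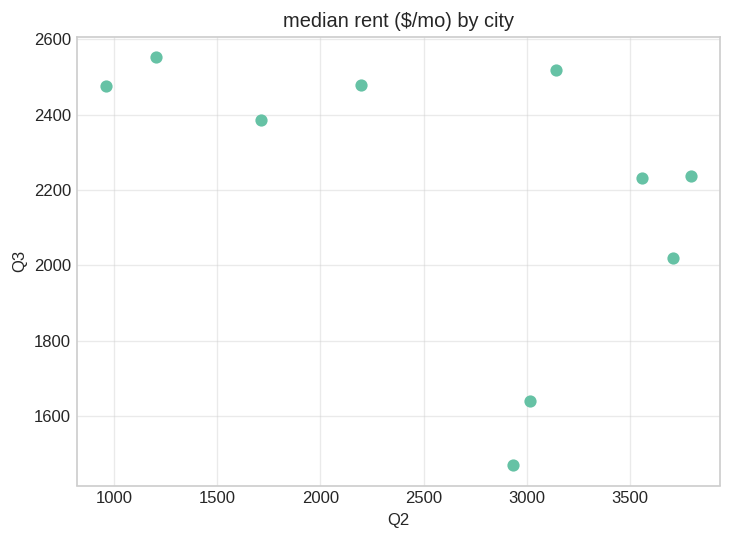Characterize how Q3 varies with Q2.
Points are negatively correlated; moderate (|r| ≈ 0.5).

negative, moderate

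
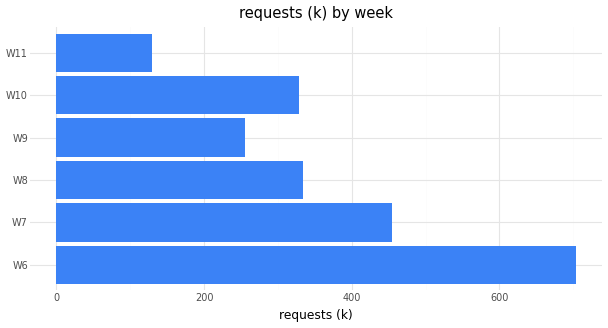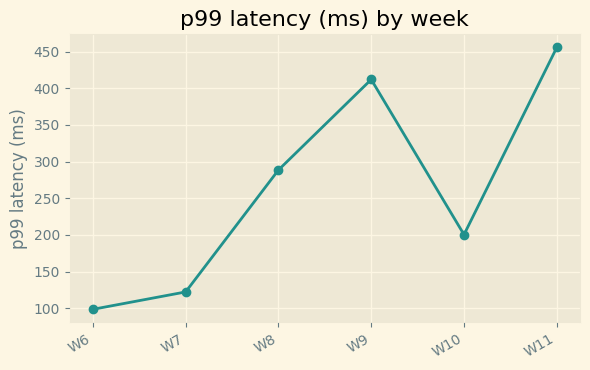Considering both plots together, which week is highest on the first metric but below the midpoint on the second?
Chart 2 median p99 latency (ms) ≈ 250; below-median weeks: W6, W7, W10. Among those, W6 has the highest requests (k) (≈ 700).

W6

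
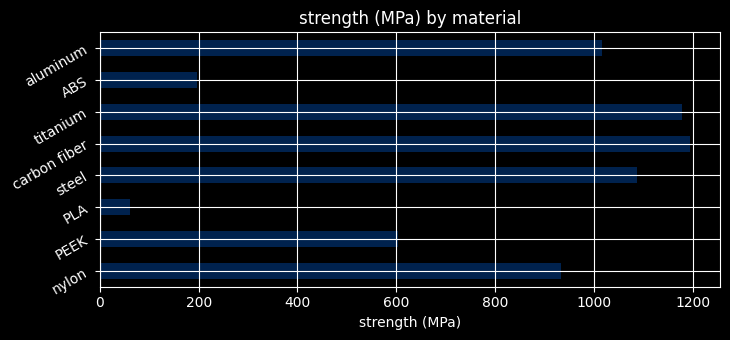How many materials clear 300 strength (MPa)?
Above 300: nylon, PEEK, steel, carbon fiber, titanium, aluminum.

6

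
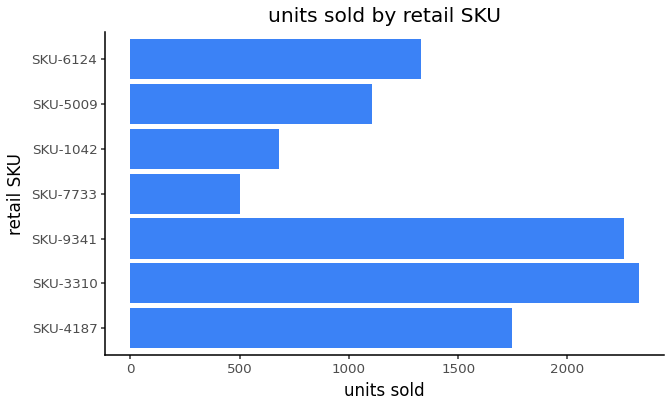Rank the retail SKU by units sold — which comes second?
SKU-9341

Top 3: SKU-3310 ≈ 2400, SKU-9341 ≈ 2200, SKU-4187 ≈ 1800.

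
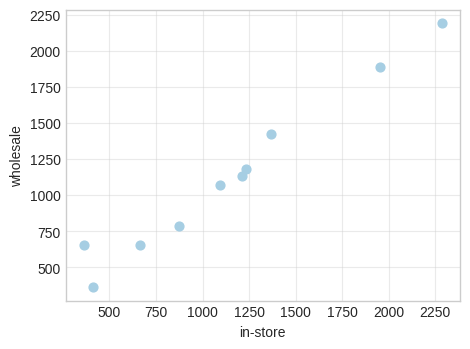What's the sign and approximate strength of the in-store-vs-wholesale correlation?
positive, strong

Points are positively correlated; strong (|r| ≈ 1.0).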